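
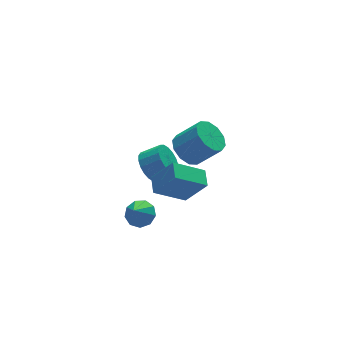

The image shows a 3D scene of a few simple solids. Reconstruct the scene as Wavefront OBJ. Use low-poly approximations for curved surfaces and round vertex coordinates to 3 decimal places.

v 0.442 4.239 -2.722
v 1.074 4.921 -3.06
v 2.01 4.404 -2.357
v 1.378 3.721 -2.018
v 0.908 5.112 -2.699
v 1.844 4.595 -1.996
v 0.65 5.129 -2.343
v 1.585 4.612 -1.639
v 0.35 4.971 -2.061
v 1.286 4.453 -1.358
v 0.069 4.667 -1.911
v 1.005 4.149 -1.207
v -0.138 4.278 -1.921
v 0.797 3.761 -1.217
v -0.231 3.882 -2.089
v 0.705 3.364 -1.386
v -0.19 3.556 -2.383
v 0.746 3.039 -1.68
v -0.024 3.365 -2.744
v 0.912 2.848 -2.041
v 0.235 3.348 -3.101
v 1.17 2.831 -2.397
v 0.534 3.507 -3.382
v 1.47 2.989 -2.679
v 0.815 3.811 -3.533
v 1.751 3.293 -2.829
v 1.023 4.199 -3.523
v 1.958 3.682 -2.819
v 1.115 4.596 -3.354
v 2.051 4.078 -2.651
v -2.883 -1.098 -0.18
v -2.305 -1.674 -0.098
v -3.497 -1.562 0.88
v -2.159 -1.215 0.189
v -2.352 -0.7 0.303
v -2.793 -0.372 0.191
v -3.275 -0.383 -0.094
v -3.575 -0.728 -0.419
v -3.55 -1.247 -0.632
v -3.213 -1.695 -0.634
v -2.722 -1.864 -0.423
v 2.11 3.024 -0.939
v 2.981 3.154 -1.548
v 4.04 2.427 -0.189
v 3.17 2.296 0.419
v 2.898 3.704 -1.189
v 3.957 2.976 0.169
v 2.514 3.993 -0.735
v 3.573 3.266 0.624
v 1.976 3.913 -0.359
v 3.036 3.185 1
v 1.49 3.492 -0.204
v 2.549 2.765 1.154
v 1.24 2.893 -0.331
v 2.299 2.166 1.028
v 1.323 2.344 -0.689
v 2.382 1.616 0.669
v 1.707 2.054 -1.144
v 2.766 1.327 0.215
v 2.244 2.135 -1.52
v 3.304 1.407 -0.161
v 2.731 2.555 -1.674
v 3.79 1.828 -0.316
v -1.237 -2.812 1.738
v -2.823 -2.404 2.832
v -0.85 -1.894 1.957
v -2.437 -1.486 3.051
v -0.403 -3.514 3.209
v -1.99 -3.106 4.303
v -0.017 -2.596 3.428
v -1.603 -2.188 4.522
f 2 1 5
f 2 5 3
f 3 5 6
f 3 6 4
f 5 1 7
f 5 7 6
f 6 7 8
f 6 8 4
f 7 1 9
f 7 9 8
f 8 9 10
f 8 10 4
f 9 1 11
f 9 11 10
f 10 11 12
f 10 12 4
f 11 1 13
f 11 13 12
f 12 13 14
f 12 14 4
f 13 1 15
f 13 15 14
f 14 15 16
f 14 16 4
f 15 1 17
f 15 17 16
f 16 17 18
f 16 18 4
f 17 1 19
f 17 19 18
f 18 19 20
f 18 20 4
f 19 1 21
f 19 21 20
f 20 21 22
f 20 22 4
f 21 1 23
f 21 23 22
f 22 23 24
f 22 24 4
f 23 1 25
f 23 25 24
f 24 25 26
f 24 26 4
f 25 1 27
f 25 27 26
f 26 27 28
f 26 28 4
f 27 1 29
f 27 29 28
f 28 29 30
f 28 30 4
f 29 1 2
f 29 2 30
f 30 2 3
f 30 3 4
f 32 31 34
f 32 34 33
f 34 31 35
f 34 35 33
f 35 31 36
f 35 36 33
f 36 31 37
f 36 37 33
f 37 31 38
f 37 38 33
f 38 31 39
f 38 39 33
f 39 31 40
f 39 40 33
f 40 31 41
f 40 41 33
f 41 31 32
f 41 32 33
f 43 42 46
f 43 46 44
f 44 46 47
f 44 47 45
f 46 42 48
f 46 48 47
f 47 48 49
f 47 49 45
f 48 42 50
f 48 50 49
f 49 50 51
f 49 51 45
f 50 42 52
f 50 52 51
f 51 52 53
f 51 53 45
f 52 42 54
f 52 54 53
f 53 54 55
f 53 55 45
f 54 42 56
f 54 56 55
f 55 56 57
f 55 57 45
f 56 42 58
f 56 58 57
f 57 58 59
f 57 59 45
f 58 42 60
f 58 60 59
f 59 60 61
f 59 61 45
f 60 42 62
f 60 62 61
f 61 62 63
f 61 63 45
f 62 42 43
f 62 43 63
f 63 43 44
f 63 44 45
f 65 67 64
f 68 65 64
f 64 67 66
f 66 68 64
f 65 71 67
f 69 65 68
f 69 71 65
f 67 71 66
f 70 68 66
f 66 71 70
f 70 69 68
f 71 69 70



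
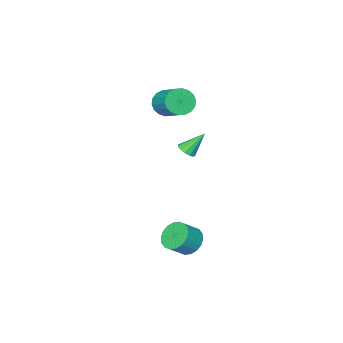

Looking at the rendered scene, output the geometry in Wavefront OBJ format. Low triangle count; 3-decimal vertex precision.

v 0.338 1.876 -3.809
v 0.962 1.779 -4.558
v 1.947 1.647 -3.72
v 1.322 1.744 -2.971
v 0.96 2.21 -4.488
v 1.945 2.078 -3.65
v 0.835 2.574 -4.284
v 1.82 2.442 -3.446
v 0.611 2.8 -3.986
v 1.596 2.668 -3.147
v 0.334 2.843 -3.652
v 1.319 2.711 -2.814
v 0.056 2.695 -3.35
v 1.041 2.563 -2.512
v -0.165 2.384 -3.139
v 0.82 2.252 -2.3
v -0.287 1.973 -3.06
v 0.698 1.841 -2.222
v -0.285 1.542 -3.13
v 0.7 1.41 -2.292
v -0.16 1.178 -3.334
v 0.825 1.046 -2.496
v 0.064 0.952 -3.633
v 1.049 0.82 -2.794
v 0.341 0.909 -3.966
v 1.326 0.777 -3.128
v 0.619 1.057 -4.268
v 1.604 0.925 -3.43
v 0.84 1.368 -4.48
v 1.825 1.236 -3.641
v -3.566 -4.537 3.087
v -3.125 -4.185 2.298
v -2.692 -2.512 3.284
v -3.134 -2.863 4.073
v -3.532 -4.051 2.248
v -3.099 -2.378 3.235
v -3.946 -4.012 2.364
v -3.513 -2.339 3.351
v -4.285 -4.078 2.623
v -3.852 -2.405 3.61
v -4.481 -4.234 2.975
v -4.049 -2.561 3.961
v -4.496 -4.45 3.348
v -4.064 -2.777 4.335
v -4.327 -4.684 3.669
v -3.895 -3.011 4.656
v -4.008 -4.888 3.876
v -3.575 -3.215 4.862
v -3.601 -5.022 3.925
v -3.168 -3.349 4.912
v -3.187 -5.061 3.809
v -2.754 -3.388 4.796
v -2.848 -4.995 3.55
v -2.415 -3.322 4.537
v -2.651 -4.839 3.199
v -2.219 -3.166 4.185
v -2.636 -4.623 2.825
v -2.204 -2.95 3.812
v -2.805 -4.389 2.504
v -2.373 -2.716 3.491
v -0.49 0.66 2.658
v 0.018 0.734 2.986
v -1.37 1.18 3.902
v -0.036 1.032 2.824
v -0.234 1.212 2.608
v -0.514 1.217 2.409
v -0.786 1.045 2.288
v -0.964 0.751 2.285
v -0.992 0.428 2.4
v -0.86 0.179 2.597
v -0.611 0.083 2.813
v -0.324 0.17 2.98
v -0.089 0.413 3.045
f 2 1 5
f 2 5 3
f 3 5 6
f 3 6 4
f 5 1 7
f 5 7 6
f 6 7 8
f 6 8 4
f 7 1 9
f 7 9 8
f 8 9 10
f 8 10 4
f 9 1 11
f 9 11 10
f 10 11 12
f 10 12 4
f 11 1 13
f 11 13 12
f 12 13 14
f 12 14 4
f 13 1 15
f 13 15 14
f 14 15 16
f 14 16 4
f 15 1 17
f 15 17 16
f 16 17 18
f 16 18 4
f 17 1 19
f 17 19 18
f 18 19 20
f 18 20 4
f 19 1 21
f 19 21 20
f 20 21 22
f 20 22 4
f 21 1 23
f 21 23 22
f 22 23 24
f 22 24 4
f 23 1 25
f 23 25 24
f 24 25 26
f 24 26 4
f 25 1 27
f 25 27 26
f 26 27 28
f 26 28 4
f 27 1 29
f 27 29 28
f 28 29 30
f 28 30 4
f 29 1 2
f 29 2 30
f 30 2 3
f 30 3 4
f 32 31 35
f 32 35 33
f 33 35 36
f 33 36 34
f 35 31 37
f 35 37 36
f 36 37 38
f 36 38 34
f 37 31 39
f 37 39 38
f 38 39 40
f 38 40 34
f 39 31 41
f 39 41 40
f 40 41 42
f 40 42 34
f 41 31 43
f 41 43 42
f 42 43 44
f 42 44 34
f 43 31 45
f 43 45 44
f 44 45 46
f 44 46 34
f 45 31 47
f 45 47 46
f 46 47 48
f 46 48 34
f 47 31 49
f 47 49 48
f 48 49 50
f 48 50 34
f 49 31 51
f 49 51 50
f 50 51 52
f 50 52 34
f 51 31 53
f 51 53 52
f 52 53 54
f 52 54 34
f 53 31 55
f 53 55 54
f 54 55 56
f 54 56 34
f 55 31 57
f 55 57 56
f 56 57 58
f 56 58 34
f 57 31 59
f 57 59 58
f 58 59 60
f 58 60 34
f 59 31 32
f 59 32 60
f 60 32 33
f 60 33 34
f 62 61 64
f 62 64 63
f 64 61 65
f 64 65 63
f 65 61 66
f 65 66 63
f 66 61 67
f 66 67 63
f 67 61 68
f 67 68 63
f 68 61 69
f 68 69 63
f 69 61 70
f 69 70 63
f 70 61 71
f 70 71 63
f 71 61 72
f 71 72 63
f 72 61 73
f 72 73 63
f 73 61 62
f 73 62 63



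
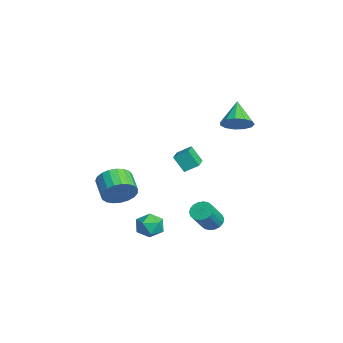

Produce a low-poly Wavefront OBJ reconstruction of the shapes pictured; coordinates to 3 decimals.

v -0.013 -3.034 -2.867
v 0.356 -2.549 -2.024
v -0.898 -2.66 -1.411
v -1.267 -3.146 -2.253
v 0.21 -2.218 -2.262
v -1.043 -2.33 -1.649
v 0.026 -2.029 -2.604
v -1.228 -2.14 -1.991
v -0.166 -2.013 -2.992
v -1.419 -2.125 -2.379
v -0.33 -2.174 -3.358
v -1.584 -2.286 -2.744
v -0.44 -2.484 -3.639
v -1.694 -2.595 -3.025
v -0.476 -2.889 -3.787
v -1.73 -3 -3.173
v -0.433 -3.319 -3.775
v -1.686 -3.43 -3.161
v -0.316 -3.7 -3.606
v -1.57 -3.811 -2.993
v -0.147 -3.965 -3.31
v -1.401 -4.077 -2.696
v 0.045 -4.07 -2.937
v -1.209 -4.182 -2.323
v 0.227 -3.996 -2.552
v -1.027 -4.107 -1.938
v 0.367 -3.755 -2.221
v -0.886 -3.867 -1.607
v 0.442 -3.39 -2.002
v -0.812 -3.501 -1.388
v 0.438 -2.963 -1.932
v -0.816 -3.075 -1.319
v 1.731 1.74 -4.566
v 2.2 2.247 -4.57
v 3.057 1.467 -3.299
v 2.589 0.96 -3.294
v 1.992 2.348 -4.368
v 2.849 1.568 -3.097
v 1.732 2.328 -4.205
v 2.589 1.549 -2.934
v 1.473 2.192 -4.114
v 2.33 1.413 -2.842
v 1.264 1.967 -4.111
v 2.121 1.187 -2.84
v 1.148 1.696 -4.199
v 2.005 0.917 -2.928
v 1.148 1.434 -4.36
v 2.005 0.655 -3.088
v 1.263 1.233 -4.561
v 2.12 0.453 -3.29
v 1.471 1.132 -4.763
v 2.328 0.352 -3.492
v 1.731 1.151 -4.926
v 2.588 0.372 -3.655
v 1.99 1.287 -5.018
v 2.847 0.508 -3.746
v 2.199 1.513 -5.02
v 3.056 0.733 -3.749
v 2.315 1.783 -4.932
v 3.172 1.004 -3.661
v 2.315 2.045 -4.772
v 3.172 1.266 -3.5
v 3.158 -1.241 -3.428
v 3.72 -1.314 -4.092
v 3.02 -2.646 -3.388
v 3.582 -2.719 -4.052
v 3.863 -2.454 -3.27
v 3.948 -1.585 -3.294
v 2.792 -2.375 -4.186
v 2.877 -1.506 -4.21
v 3.493 -2.015 -4.56
v 4.156 -2.064 -3.994
v 2.584 -1.896 -3.486
v 3.247 -1.945 -2.92
v 2.09 2.981 2.814
v 2.684 2.725 3.482
v 0.89 3.259 3.986
v 2.744 3.242 3.422
v 2.596 3.677 3.168
v 2.288 3.89 2.802
v 1.917 3.815 2.44
v 1.601 3.475 2.196
v 1.44 2.979 2.149
v 1.485 2.483 2.313
v 1.723 2.146 2.636
v 2.077 2.074 3.015
v 2.435 2.29 3.331
v 3.301 -0.705 1.176
v 3.46 0.054 1.652
v 1.965 -0.249 0.894
v 2.124 0.51 1.37
v 3.676 -0.19 0.23
v 3.835 0.569 0.706
v 2.34 0.266 -0.052
v 2.499 1.025 0.424
f 2 1 5
f 2 5 3
f 3 5 6
f 3 6 4
f 5 1 7
f 5 7 6
f 6 7 8
f 6 8 4
f 7 1 9
f 7 9 8
f 8 9 10
f 8 10 4
f 9 1 11
f 9 11 10
f 10 11 12
f 10 12 4
f 11 1 13
f 11 13 12
f 12 13 14
f 12 14 4
f 13 1 15
f 13 15 14
f 14 15 16
f 14 16 4
f 15 1 17
f 15 17 16
f 16 17 18
f 16 18 4
f 17 1 19
f 17 19 18
f 18 19 20
f 18 20 4
f 19 1 21
f 19 21 20
f 20 21 22
f 20 22 4
f 21 1 23
f 21 23 22
f 22 23 24
f 22 24 4
f 23 1 25
f 23 25 24
f 24 25 26
f 24 26 4
f 25 1 27
f 25 27 26
f 26 27 28
f 26 28 4
f 27 1 29
f 27 29 28
f 28 29 30
f 28 30 4
f 29 1 31
f 29 31 30
f 30 31 32
f 30 32 4
f 31 1 2
f 31 2 32
f 32 2 3
f 32 3 4
f 34 33 37
f 34 37 35
f 35 37 38
f 35 38 36
f 37 33 39
f 37 39 38
f 38 39 40
f 38 40 36
f 39 33 41
f 39 41 40
f 40 41 42
f 40 42 36
f 41 33 43
f 41 43 42
f 42 43 44
f 42 44 36
f 43 33 45
f 43 45 44
f 44 45 46
f 44 46 36
f 45 33 47
f 45 47 46
f 46 47 48
f 46 48 36
f 47 33 49
f 47 49 48
f 48 49 50
f 48 50 36
f 49 33 51
f 49 51 50
f 50 51 52
f 50 52 36
f 51 33 53
f 51 53 52
f 52 53 54
f 52 54 36
f 53 33 55
f 53 55 54
f 54 55 56
f 54 56 36
f 55 33 57
f 55 57 56
f 56 57 58
f 56 58 36
f 57 33 59
f 57 59 58
f 58 59 60
f 58 60 36
f 59 33 61
f 59 61 60
f 60 61 62
f 60 62 36
f 61 33 34
f 61 34 62
f 62 34 35
f 62 35 36
f 63 74 68
f 63 68 64
f 63 64 70
f 63 70 73
f 63 73 74
f 64 68 72
f 68 74 67
f 74 73 65
f 73 70 69
f 70 64 71
f 66 72 67
f 66 67 65
f 66 65 69
f 66 69 71
f 66 71 72
f 67 72 68
f 65 67 74
f 69 65 73
f 71 69 70
f 72 71 64
f 76 75 78
f 76 78 77
f 78 75 79
f 78 79 77
f 79 75 80
f 79 80 77
f 80 75 81
f 80 81 77
f 81 75 82
f 81 82 77
f 82 75 83
f 82 83 77
f 83 75 84
f 83 84 77
f 84 75 85
f 84 85 77
f 85 75 86
f 85 86 77
f 86 75 87
f 86 87 77
f 87 75 76
f 87 76 77
f 89 91 88
f 92 89 88
f 88 91 90
f 90 92 88
f 89 95 91
f 93 89 92
f 93 95 89
f 91 95 90
f 94 92 90
f 90 95 94
f 94 93 92
f 95 93 94



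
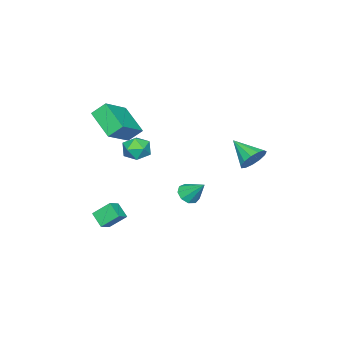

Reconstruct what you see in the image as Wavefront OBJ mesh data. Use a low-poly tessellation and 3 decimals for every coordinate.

v -2.339 2.841 1.419
v -1.527 2.801 1.629
v -2.621 1.439 2.241
v -1.742 3.046 1.973
v -2.146 3.226 2.14
v -2.612 3.283 2.079
v -2.991 3.2 1.808
v -3.163 3.004 1.413
v -3.074 2.755 1.021
v -2.751 2.534 0.754
v -2.298 2.411 0.699
v -1.857 2.424 0.872
v -1.57 2.569 1.219
v -0.711 -2.389 1.869
v 0.104 -2.172 1.754
v -0.524 -3.508 1.086
v 0.291 -3.291 0.971
v 0.023 -3.548 1.737
v -0.093 -2.857 2.221
v -0.327 -2.823 0.619
v -0.443 -2.132 1.103
v 0.342 -2.44 0.982
v 0.558 -2.888 1.673
v -0.978 -2.792 1.167
v -0.762 -3.24 1.858
v -0.321 -4.48 3.156
v -0.732 -3.865 3.858
v 0.309 -2.981 2.212
v -0.103 -2.366 2.914
v 1.323 -4.534 4.166
v 0.911 -3.919 4.868
v 1.952 -3.035 3.222
v 1.541 -2.42 3.924
v 1.975 -3.568 -2.586
v 1.515 -2.784 -1.788
v 2.269 -2.815 -3.157
v 1.809 -2.031 -2.359
v 2.711 -3.549 -2.181
v 2.251 -2.765 -1.383
v 3.005 -2.796 -2.752
v 2.545 -2.012 -1.954
v -3.372 -1.748 -3.118
v -2.811 -2.075 -2.831
v -3.308 -0.712 -2.062
v -2.663 -1.749 -3.159
v -2.847 -1.423 -3.468
v -3.277 -1.249 -3.613
v -3.751 -1.308 -3.526
v -4.048 -1.573 -3.248
v -4.029 -1.92 -2.909
v -3.702 -2.186 -2.667
v -3.221 -2.248 -2.636
f 2 1 4
f 2 4 3
f 4 1 5
f 4 5 3
f 5 1 6
f 5 6 3
f 6 1 7
f 6 7 3
f 7 1 8
f 7 8 3
f 8 1 9
f 8 9 3
f 9 1 10
f 9 10 3
f 10 1 11
f 10 11 3
f 11 1 12
f 11 12 3
f 12 1 13
f 12 13 3
f 13 1 2
f 13 2 3
f 14 25 19
f 14 19 15
f 14 15 21
f 14 21 24
f 14 24 25
f 15 19 23
f 19 25 18
f 25 24 16
f 24 21 20
f 21 15 22
f 17 23 18
f 17 18 16
f 17 16 20
f 17 20 22
f 17 22 23
f 18 23 19
f 16 18 25
f 20 16 24
f 22 20 21
f 23 22 15
f 27 29 26
f 30 27 26
f 26 29 28
f 28 30 26
f 27 33 29
f 31 27 30
f 31 33 27
f 29 33 28
f 32 30 28
f 28 33 32
f 32 31 30
f 33 31 32
f 35 37 34
f 38 35 34
f 34 37 36
f 36 38 34
f 35 41 37
f 39 35 38
f 39 41 35
f 37 41 36
f 40 38 36
f 36 41 40
f 40 39 38
f 41 39 40
f 43 42 45
f 43 45 44
f 45 42 46
f 45 46 44
f 46 42 47
f 46 47 44
f 47 42 48
f 47 48 44
f 48 42 49
f 48 49 44
f 49 42 50
f 49 50 44
f 50 42 51
f 50 51 44
f 51 42 52
f 51 52 44
f 52 42 43
f 52 43 44



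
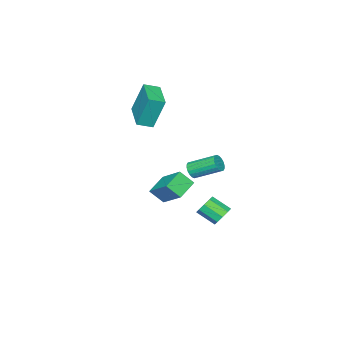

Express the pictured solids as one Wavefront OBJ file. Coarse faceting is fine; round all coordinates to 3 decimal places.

v 2.125 3.052 1.921
v 2.542 3.015 2.292
v 1.973 4.39 3.071
v 1.555 4.428 2.699
v 2.641 3.157 2.112
v 2.071 4.533 2.891
v 2.636 3.279 1.895
v 2.067 4.654 2.674
v 2.531 3.356 1.682
v 1.961 4.731 2.461
v 2.345 3.372 1.517
v 1.775 4.747 2.296
v 2.116 3.325 1.432
v 1.546 4.701 2.21
v 1.888 3.225 1.443
v 1.318 4.6 2.222
v 1.707 3.09 1.549
v 1.138 4.465 2.328
v 1.609 2.947 1.729
v 1.039 4.323 2.508
v 1.613 2.826 1.946
v 1.044 4.201 2.725
v 1.719 2.749 2.159
v 1.149 4.124 2.938
v 1.905 2.733 2.324
v 1.335 4.108 3.103
v 2.134 2.779 2.41
v 1.564 4.155 3.188
v 2.362 2.88 2.398
v 1.792 4.255 3.177
v -0.605 -0.099 -1.837
v -0.228 -0.807 -1.041
v -0.166 1.45 -0.666
v 0.211 0.741 0.13
v 0.669 -0.041 -2.39
v 1.046 -0.75 -1.594
v 1.108 1.507 -1.219
v 1.485 0.799 -0.423
v -1.509 2.451 -3.661
v -0.993 2.815 -3.314
v -0.716 1.733 -2.592
v -1.231 1.369 -2.939
v -1.423 2.863 -3.077
v -1.145 1.781 -2.355
v -1.892 2.718 -3.114
v -1.615 1.637 -2.391
v -2.182 2.449 -3.406
v -1.905 1.367 -2.684
v -2.157 2.18 -3.818
v -1.88 1.098 -3.096
v -1.829 2.038 -4.157
v -1.551 0.956 -3.434
v -1.351 2.089 -4.263
v -1.073 1.007 -3.541
v -0.947 2.31 -4.088
v -0.669 1.228 -3.366
v -0.805 2.596 -3.714
v -0.528 1.515 -2.991
v -1.323 -3.921 2.968
v -1.682 -3.324 4.981
v -2.037 -3.295 2.655
v -2.396 -2.698 4.668
v 0.076 -2.422 2.772
v -0.283 -1.825 4.785
v -0.638 -1.796 2.459
v -0.997 -1.199 4.472
f 2 1 5
f 2 5 3
f 3 5 6
f 3 6 4
f 5 1 7
f 5 7 6
f 6 7 8
f 6 8 4
f 7 1 9
f 7 9 8
f 8 9 10
f 8 10 4
f 9 1 11
f 9 11 10
f 10 11 12
f 10 12 4
f 11 1 13
f 11 13 12
f 12 13 14
f 12 14 4
f 13 1 15
f 13 15 14
f 14 15 16
f 14 16 4
f 15 1 17
f 15 17 16
f 16 17 18
f 16 18 4
f 17 1 19
f 17 19 18
f 18 19 20
f 18 20 4
f 19 1 21
f 19 21 20
f 20 21 22
f 20 22 4
f 21 1 23
f 21 23 22
f 22 23 24
f 22 24 4
f 23 1 25
f 23 25 24
f 24 25 26
f 24 26 4
f 25 1 27
f 25 27 26
f 26 27 28
f 26 28 4
f 27 1 29
f 27 29 28
f 28 29 30
f 28 30 4
f 29 1 2
f 29 2 30
f 30 2 3
f 30 3 4
f 32 34 31
f 35 32 31
f 31 34 33
f 33 35 31
f 32 38 34
f 36 32 35
f 36 38 32
f 34 38 33
f 37 35 33
f 33 38 37
f 37 36 35
f 38 36 37
f 40 39 43
f 40 43 41
f 41 43 44
f 41 44 42
f 43 39 45
f 43 45 44
f 44 45 46
f 44 46 42
f 45 39 47
f 45 47 46
f 46 47 48
f 46 48 42
f 47 39 49
f 47 49 48
f 48 49 50
f 48 50 42
f 49 39 51
f 49 51 50
f 50 51 52
f 50 52 42
f 51 39 53
f 51 53 52
f 52 53 54
f 52 54 42
f 53 39 55
f 53 55 54
f 54 55 56
f 54 56 42
f 55 39 57
f 55 57 56
f 56 57 58
f 56 58 42
f 57 39 40
f 57 40 58
f 58 40 41
f 58 41 42
f 60 62 59
f 63 60 59
f 59 62 61
f 61 63 59
f 60 66 62
f 64 60 63
f 64 66 60
f 62 66 61
f 65 63 61
f 61 66 65
f 65 64 63
f 66 64 65



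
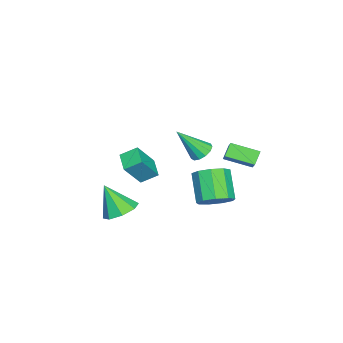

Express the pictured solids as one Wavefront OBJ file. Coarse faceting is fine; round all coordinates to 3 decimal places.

v -2.747 -2.274 -3.543
v -3.057 -1.373 -2.973
v -1.712 -1.672 -3.932
v -2.021 -0.771 -3.362
v -1.839 -2.889 -2.078
v -2.148 -1.988 -1.508
v -0.803 -2.287 -2.467
v -1.113 -1.386 -1.897
v -1.131 1.889 -0.463
v -0.444 1.997 -0.605
v -0.609 0.691 1.143
v -0.554 2.288 -0.353
v -0.848 2.451 -0.136
v -1.231 2.436 -0.022
v -1.583 2.247 -0.049
v -1.791 1.945 -0.207
v -1.79 1.624 -0.446
v -1.58 1.387 -0.691
v -1.227 1.31 -0.863
v -0.844 1.416 -0.908
v -0.552 1.673 -0.812
v 2.986 -1.108 -2.985
v 3.486 -1.897 -3.395
v 2.834 -2.052 -1.355
v 3.965 -1.384 -3.054
v 3.871 -0.71 -2.672
v 3.259 -0.269 -2.473
v 2.486 -0.319 -2.575
v 2.007 -0.832 -2.916
v 2.101 -1.506 -3.298
v 2.713 -1.947 -3.497
v -4.521 2.358 -1.958
v -3.476 2.769 -1.025
v -4.724 3.947 -2.43
v -3.678 4.358 -1.497
v -3.882 2.242 -2.623
v -2.836 2.653 -1.69
v -4.084 3.831 -3.095
v -3.039 4.242 -2.162
v 1.351 3.421 -2.374
v 2.132 2.979 -1.911
v 0.97 2.357 -0.543
v 0.189 2.799 -1.006
v 2.057 3.626 -1.682
v 0.895 3.004 -0.313
v 1.651 4.177 -1.776
v 0.489 3.556 -0.407
v 1.105 4.374 -2.15
v -0.057 3.753 -0.782
v 0.674 4.125 -2.629
v -0.488 3.504 -1.261
v 0.56 3.547 -2.989
v -0.602 2.926 -1.621
v 0.816 2.909 -3.061
v -0.347 2.288 -1.693
v 1.322 2.511 -2.812
v 0.16 1.89 -1.443
v 1.842 2.538 -2.358
v 0.68 1.917 -0.989
f 2 4 1
f 5 2 1
f 1 4 3
f 3 5 1
f 2 8 4
f 6 2 5
f 6 8 2
f 4 8 3
f 7 5 3
f 3 8 7
f 7 6 5
f 8 6 7
f 10 9 12
f 10 12 11
f 12 9 13
f 12 13 11
f 13 9 14
f 13 14 11
f 14 9 15
f 14 15 11
f 15 9 16
f 15 16 11
f 16 9 17
f 16 17 11
f 17 9 18
f 17 18 11
f 18 9 19
f 18 19 11
f 19 9 20
f 19 20 11
f 20 9 21
f 20 21 11
f 21 9 10
f 21 10 11
f 23 22 25
f 23 25 24
f 25 22 26
f 25 26 24
f 26 22 27
f 26 27 24
f 27 22 28
f 27 28 24
f 28 22 29
f 28 29 24
f 29 22 30
f 29 30 24
f 30 22 31
f 30 31 24
f 31 22 23
f 31 23 24
f 33 35 32
f 36 33 32
f 32 35 34
f 34 36 32
f 33 39 35
f 37 33 36
f 37 39 33
f 35 39 34
f 38 36 34
f 34 39 38
f 38 37 36
f 39 37 38
f 41 40 44
f 41 44 42
f 42 44 45
f 42 45 43
f 44 40 46
f 44 46 45
f 45 46 47
f 45 47 43
f 46 40 48
f 46 48 47
f 47 48 49
f 47 49 43
f 48 40 50
f 48 50 49
f 49 50 51
f 49 51 43
f 50 40 52
f 50 52 51
f 51 52 53
f 51 53 43
f 52 40 54
f 52 54 53
f 53 54 55
f 53 55 43
f 54 40 56
f 54 56 55
f 55 56 57
f 55 57 43
f 56 40 58
f 56 58 57
f 57 58 59
f 57 59 43
f 58 40 41
f 58 41 59
f 59 41 42
f 59 42 43



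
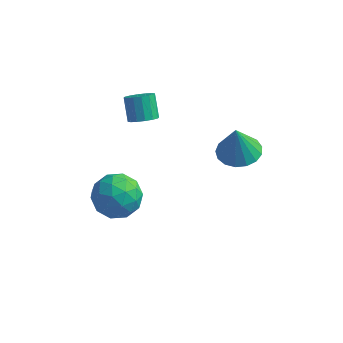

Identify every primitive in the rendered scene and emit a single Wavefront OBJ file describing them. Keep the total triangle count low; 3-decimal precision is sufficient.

v -4.209 0.505 -3.687
v -3.509 0.577 -4.523
v -3.271 -0.837 -3.017
v -2.571 -0.765 -3.853
v -2.609 0.028 -3.102
v -3.189 0.858 -3.516
v -3.591 -1.118 -4.024
v -4.171 -0.288 -4.438
v -3.127 -0.426 -4.732
v -2.52 0.283 -4.162
v -4.26 -0.543 -3.378
v -3.653 0.166 -2.808
v -3.941 0.659 -4.164
v -2.839 -0.919 -3.376
v -2.861 -0.453 -2.935
v -2.449 -0.41 -3.426
v -3.753 0.824 -3.572
v -3.341 0.867 -4.063
v -2.812 0.544 -3.228
v -3.439 -1.127 -3.477
v -3.027 -1.084 -3.968
v -4.331 0.15 -4.114
v -3.919 0.193 -4.605
v -3.968 -0.804 -4.312
v -3.305 0.112 -4.778
v -2.754 -0.677 -4.384
v -3.354 -0.885 -4.485
v -3.695 -0.397 -4.728
v -2.948 0.529 -4.443
v -2.397 -0.261 -4.049
v -2.419 0.206 -3.608
v -2.76 0.694 -3.851
v -2.724 -0.061 -4.566
v -4.383 0.001 -3.491
v -3.832 -0.789 -3.097
v -4.02 -0.954 -3.689
v -4.361 -0.466 -3.932
v -4.026 0.417 -3.156
v -3.475 -0.372 -2.762
v -3.085 0.137 -2.812
v -3.426 0.625 -3.055
v -4.056 -0.199 -2.974
v -2.71 1.084 0.382
v -2.385 1.566 0.196
v -2.785 2.158 1.033
v -3.11 1.676 1.218
v -2.662 1.591 0.046
v -3.061 2.183 0.883
v -2.951 1.481 -0.014
v -3.351 2.073 0.823
v -3.176 1.264 0.032
v -3.576 1.856 0.869
v -3.277 0.999 0.171
v -3.676 1.591 1.008
v -3.225 0.757 0.367
v -3.624 1.349 1.204
v -3.035 0.602 0.567
v -3.435 1.194 1.404
v -2.759 0.577 0.717
v -3.158 1.169 1.554
v -2.469 0.687 0.777
v -2.869 1.279 1.614
v -2.244 0.904 0.731
v -2.644 1.496 1.568
v -2.144 1.169 0.592
v -2.543 1.761 1.429
v -2.196 1.411 0.396
v -2.595 2.003 1.233
v 1.181 1.119 -0.204
v 2.003 0.753 -0.186
v 1.079 0.961 1.264
v 2.077 1.174 -0.135
v 1.945 1.583 -0.101
v 1.639 1.885 -0.09
v 1.227 2.012 -0.105
v 0.805 1.934 -0.142
v 0.47 1.67 -0.194
v 0.297 1.279 -0.249
v 0.326 0.852 -0.292
v 0.552 0.485 -0.316
v 0.922 0.264 -0.314
v 1.351 0.239 -0.287
v 1.741 0.415 -0.241
f 1 38 17
f 38 12 41
f 17 41 6
f 38 41 17
f 1 17 13
f 17 6 18
f 13 18 2
f 17 18 13
f 1 13 22
f 13 2 23
f 22 23 8
f 13 23 22
f 1 22 34
f 22 8 37
f 34 37 11
f 22 37 34
f 1 34 38
f 34 11 42
f 38 42 12
f 34 42 38
f 2 18 29
f 18 6 32
f 29 32 10
f 18 32 29
f 6 41 19
f 41 12 40
f 19 40 5
f 41 40 19
f 12 42 39
f 42 11 35
f 39 35 3
f 42 35 39
f 11 37 36
f 37 8 24
f 36 24 7
f 37 24 36
f 8 23 28
f 23 2 25
f 28 25 9
f 23 25 28
f 4 30 16
f 30 10 31
f 16 31 5
f 30 31 16
f 4 16 14
f 16 5 15
f 14 15 3
f 16 15 14
f 4 14 21
f 14 3 20
f 21 20 7
f 14 20 21
f 4 21 26
f 21 7 27
f 26 27 9
f 21 27 26
f 4 26 30
f 26 9 33
f 30 33 10
f 26 33 30
f 5 31 19
f 31 10 32
f 19 32 6
f 31 32 19
f 3 15 39
f 15 5 40
f 39 40 12
f 15 40 39
f 7 20 36
f 20 3 35
f 36 35 11
f 20 35 36
f 9 27 28
f 27 7 24
f 28 24 8
f 27 24 28
f 10 33 29
f 33 9 25
f 29 25 2
f 33 25 29
f 44 43 47
f 44 47 45
f 45 47 48
f 45 48 46
f 47 43 49
f 47 49 48
f 48 49 50
f 48 50 46
f 49 43 51
f 49 51 50
f 50 51 52
f 50 52 46
f 51 43 53
f 51 53 52
f 52 53 54
f 52 54 46
f 53 43 55
f 53 55 54
f 54 55 56
f 54 56 46
f 55 43 57
f 55 57 56
f 56 57 58
f 56 58 46
f 57 43 59
f 57 59 58
f 58 59 60
f 58 60 46
f 59 43 61
f 59 61 60
f 60 61 62
f 60 62 46
f 61 43 63
f 61 63 62
f 62 63 64
f 62 64 46
f 63 43 65
f 63 65 64
f 64 65 66
f 64 66 46
f 65 43 67
f 65 67 66
f 66 67 68
f 66 68 46
f 67 43 44
f 67 44 68
f 68 44 45
f 68 45 46
f 70 69 72
f 70 72 71
f 72 69 73
f 72 73 71
f 73 69 74
f 73 74 71
f 74 69 75
f 74 75 71
f 75 69 76
f 75 76 71
f 76 69 77
f 76 77 71
f 77 69 78
f 77 78 71
f 78 69 79
f 78 79 71
f 79 69 80
f 79 80 71
f 80 69 81
f 80 81 71
f 81 69 82
f 81 82 71
f 82 69 83
f 82 83 71
f 83 69 70
f 83 70 71



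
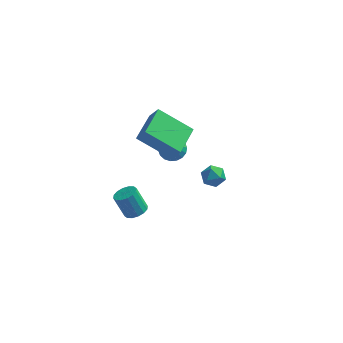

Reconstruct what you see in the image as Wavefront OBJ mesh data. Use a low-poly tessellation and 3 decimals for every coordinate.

v -1.746 2.951 -2.629
v -1.409 3.482 -2.258
v -1.834 2.309 -1.631
v -1.722 3.564 -2.233
v -2.04 3.524 -2.286
v -2.3 3.372 -2.407
v -2.45 3.136 -2.572
v -2.461 2.863 -2.748
v -2.33 2.608 -2.901
v -2.084 2.421 -3
v -1.771 2.339 -3.025
v -1.453 2.378 -2.972
v -1.193 2.531 -2.851
v -1.042 2.767 -2.686
v -1.032 3.039 -2.51
v -1.162 3.294 -2.357
v -2.487 -3.891 -0.669
v -1.953 -3.938 -0.399
v -2.499 -3.735 0.718
v -3.033 -3.689 0.449
v -1.982 -3.637 -0.468
v -2.528 -3.434 0.649
v -2.147 -3.403 -0.591
v -2.693 -3.201 0.526
v -2.402 -3.301 -0.734
v -2.948 -3.098 0.383
v -2.681 -3.357 -0.86
v -3.227 -3.154 0.257
v -2.907 -3.556 -0.935
v -3.453 -3.353 0.182
v -3.021 -3.845 -0.938
v -3.567 -3.642 0.179
v -2.992 -4.146 -0.869
v -3.538 -3.943 0.248
v -2.827 -4.379 -0.746
v -3.373 -4.177 0.371
v -2.572 -4.482 -0.603
v -3.118 -4.279 0.514
v -2.293 -4.426 -0.477
v -2.839 -4.223 0.64
v -2.067 -4.227 -0.402
v -2.613 -4.024 0.715
v -1.343 -0.212 -0.154
v -3.096 0.06 0.952
v -0.949 1.469 0.059
v -2.702 1.741 1.164
v -0.878 -0.421 0.636
v -2.631 -0.149 1.741
v -0.484 1.26 0.848
v -2.237 1.532 1.954
v 1.025 -0.481 -0.599
v 1.383 -1.039 -0.592
v 0.177 -1.021 -0.228
v 0.535 -1.579 -0.221
v 0.671 -1.093 0.207
v 1.195 -0.759 -0.022
v 0.365 -1.301 -0.798
v 0.889 -0.967 -1.027
v 0.975 -1.545 -0.715
v 1.164 -1.416 -0.094
v 0.396 -0.644 -0.726
v 0.585 -0.515 -0.105
f 2 1 4
f 2 4 3
f 4 1 5
f 4 5 3
f 5 1 6
f 5 6 3
f 6 1 7
f 6 7 3
f 7 1 8
f 7 8 3
f 8 1 9
f 8 9 3
f 9 1 10
f 9 10 3
f 10 1 11
f 10 11 3
f 11 1 12
f 11 12 3
f 12 1 13
f 12 13 3
f 13 1 14
f 13 14 3
f 14 1 15
f 14 15 3
f 15 1 16
f 15 16 3
f 16 1 2
f 16 2 3
f 18 17 21
f 18 21 19
f 19 21 22
f 19 22 20
f 21 17 23
f 21 23 22
f 22 23 24
f 22 24 20
f 23 17 25
f 23 25 24
f 24 25 26
f 24 26 20
f 25 17 27
f 25 27 26
f 26 27 28
f 26 28 20
f 27 17 29
f 27 29 28
f 28 29 30
f 28 30 20
f 29 17 31
f 29 31 30
f 30 31 32
f 30 32 20
f 31 17 33
f 31 33 32
f 32 33 34
f 32 34 20
f 33 17 35
f 33 35 34
f 34 35 36
f 34 36 20
f 35 17 37
f 35 37 36
f 36 37 38
f 36 38 20
f 37 17 39
f 37 39 38
f 38 39 40
f 38 40 20
f 39 17 41
f 39 41 40
f 40 41 42
f 40 42 20
f 41 17 18
f 41 18 42
f 42 18 19
f 42 19 20
f 44 46 43
f 47 44 43
f 43 46 45
f 45 47 43
f 44 50 46
f 48 44 47
f 48 50 44
f 46 50 45
f 49 47 45
f 45 50 49
f 49 48 47
f 50 48 49
f 51 62 56
f 51 56 52
f 51 52 58
f 51 58 61
f 51 61 62
f 52 56 60
f 56 62 55
f 62 61 53
f 61 58 57
f 58 52 59
f 54 60 55
f 54 55 53
f 54 53 57
f 54 57 59
f 54 59 60
f 55 60 56
f 53 55 62
f 57 53 61
f 59 57 58
f 60 59 52



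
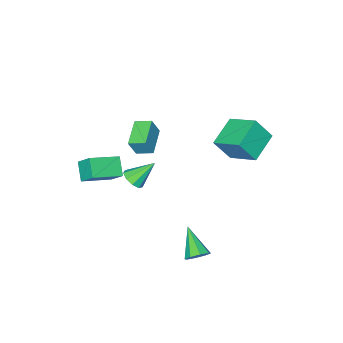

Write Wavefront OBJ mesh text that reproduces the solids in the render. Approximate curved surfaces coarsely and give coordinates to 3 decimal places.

v 1.031 -2.721 -1.882
v 1.587 -2.149 -1.689
v -0.131 -2.039 -0.558
v 1.244 -1.956 -2.089
v 0.802 -2.121 -2.392
v 0.467 -2.566 -2.457
v 0.397 -3.084 -2.253
v 0.623 -3.432 -1.875
v 1.041 -3.447 -1.501
v 1.454 -3.122 -1.305
v 1.67 -2.609 -1.38
v 2.263 4.399 -3.498
v 2.632 3.863 -3.963
v 1.637 2.841 -2.202
v 2.997 4.082 -3.523
v 2.932 4.487 -3.068
v 2.475 4.84 -2.865
v 1.894 4.934 -3.032
v 1.529 4.715 -3.472
v 1.594 4.31 -3.927
v 2.051 3.958 -4.13
v 1.493 -4.479 -0.926
v 1.431 -3.463 0.064
v 2.046 -3.55 -1.846
v 1.984 -2.533 -0.856
v 3.416 -4.987 -0.284
v 3.354 -3.97 0.706
v 3.969 -4.057 -1.204
v 3.907 -3.041 -0.214
v 1.067 -1.755 3.338
v 1.596 -1.833 4.5
v 0.52 -0.852 3.648
v 1.05 -0.931 4.811
v 2.47 -0.709 2.769
v 3 -0.788 3.932
v 1.924 0.193 3.08
v 2.453 0.115 4.242
v -3.83 1.987 2.68
v -4.033 3.916 3.608
v -1.967 2.56 1.898
v -2.17 4.488 2.826
v -3.03 1.372 4.134
v -3.233 3.3 5.062
v -1.167 1.944 3.352
v -1.37 3.873 4.28
f 2 1 4
f 2 4 3
f 4 1 5
f 4 5 3
f 5 1 6
f 5 6 3
f 6 1 7
f 6 7 3
f 7 1 8
f 7 8 3
f 8 1 9
f 8 9 3
f 9 1 10
f 9 10 3
f 10 1 11
f 10 11 3
f 11 1 2
f 11 2 3
f 13 12 15
f 13 15 14
f 15 12 16
f 15 16 14
f 16 12 17
f 16 17 14
f 17 12 18
f 17 18 14
f 18 12 19
f 18 19 14
f 19 12 20
f 19 20 14
f 20 12 21
f 20 21 14
f 21 12 13
f 21 13 14
f 23 25 22
f 26 23 22
f 22 25 24
f 24 26 22
f 23 29 25
f 27 23 26
f 27 29 23
f 25 29 24
f 28 26 24
f 24 29 28
f 28 27 26
f 29 27 28
f 31 33 30
f 34 31 30
f 30 33 32
f 32 34 30
f 31 37 33
f 35 31 34
f 35 37 31
f 33 37 32
f 36 34 32
f 32 37 36
f 36 35 34
f 37 35 36
f 39 41 38
f 42 39 38
f 38 41 40
f 40 42 38
f 39 45 41
f 43 39 42
f 43 45 39
f 41 45 40
f 44 42 40
f 40 45 44
f 44 43 42
f 45 43 44



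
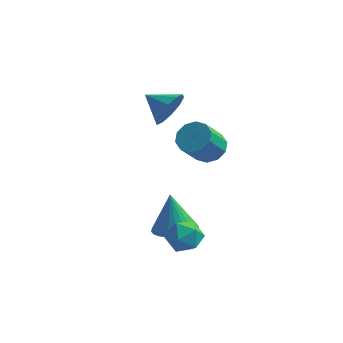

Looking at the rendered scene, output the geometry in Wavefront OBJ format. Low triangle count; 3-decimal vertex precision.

v -0.131 0.848 -4.649
v 0.818 0.561 -4.406
v -0.489 1.232 -2.791
v 0.87 0.949 -4.476
v 0.769 1.322 -4.573
v 0.532 1.623 -4.681
v 0.194 1.806 -4.784
v -0.194 1.842 -4.866
v -0.572 1.728 -4.916
v -0.883 1.48 -4.924
v -1.079 1.135 -4.891
v -1.131 0.747 -4.821
v -1.031 0.374 -4.724
v -0.793 0.073 -4.616
v -0.455 -0.109 -4.513
v -0.068 -0.146 -4.431
v 0.31 -0.032 -4.381
v 0.621 0.216 -4.373
v 0.108 -0.038 -3.649
v 0.924 0.131 -3.297
v 0.656 -1.191 -4.363
v 1.472 -1.022 -4.011
v 0.802 -1.315 -3.48
v 0.463 -0.603 -3.038
v 1.117 -0.457 -4.622
v 0.778 0.255 -4.18
v 1.547 -0.128 -3.898
v 1.352 -0.658 -3.192
v 0.228 -0.402 -4.468
v 0.033 -0.932 -3.762
v -1.166 3.064 1.246
v -0.761 3.563 1.985
v -2.394 3.336 1.734
v -0.857 3.95 1.529
v -1.07 3.997 0.964
v -1.321 3.689 0.507
v -1.512 3.141 0.332
v -1.57 2.564 0.506
v -1.475 2.178 0.963
v -1.261 2.13 1.528
v -1.011 2.439 1.985
v -0.82 2.986 2.159
v 0.228 4.214 -1.603
v 0.613 4.753 -1.054
v 0.216 3.764 0.193
v -0.168 3.226 -0.357
v 0.104 4.9 -1.099
v -0.293 3.911 0.148
v -0.357 4.785 -1.337
v -0.754 3.796 -0.09
v -0.595 4.452 -1.677
v -0.992 3.463 -0.43
v -0.518 4.029 -1.988
v -0.915 3.04 -0.741
v -0.156 3.676 -2.153
v -0.553 2.687 -0.906
v 0.353 3.529 -2.108
v -0.044 2.54 -0.861
v 0.814 3.644 -1.87
v 0.417 2.655 -0.623
v 1.052 3.977 -1.53
v 0.655 2.988 -0.283
v 0.975 4.4 -1.219
v 0.578 3.411 0.028
f 2 1 4
f 2 4 3
f 4 1 5
f 4 5 3
f 5 1 6
f 5 6 3
f 6 1 7
f 6 7 3
f 7 1 8
f 7 8 3
f 8 1 9
f 8 9 3
f 9 1 10
f 9 10 3
f 10 1 11
f 10 11 3
f 11 1 12
f 11 12 3
f 12 1 13
f 12 13 3
f 13 1 14
f 13 14 3
f 14 1 15
f 14 15 3
f 15 1 16
f 15 16 3
f 16 1 17
f 16 17 3
f 17 1 18
f 17 18 3
f 18 1 2
f 18 2 3
f 19 30 24
f 19 24 20
f 19 20 26
f 19 26 29
f 19 29 30
f 20 24 28
f 24 30 23
f 30 29 21
f 29 26 25
f 26 20 27
f 22 28 23
f 22 23 21
f 22 21 25
f 22 25 27
f 22 27 28
f 23 28 24
f 21 23 30
f 25 21 29
f 27 25 26
f 28 27 20
f 32 31 34
f 32 34 33
f 34 31 35
f 34 35 33
f 35 31 36
f 35 36 33
f 36 31 37
f 36 37 33
f 37 31 38
f 37 38 33
f 38 31 39
f 38 39 33
f 39 31 40
f 39 40 33
f 40 31 41
f 40 41 33
f 41 31 42
f 41 42 33
f 42 31 32
f 42 32 33
f 44 43 47
f 44 47 45
f 45 47 48
f 45 48 46
f 47 43 49
f 47 49 48
f 48 49 50
f 48 50 46
f 49 43 51
f 49 51 50
f 50 51 52
f 50 52 46
f 51 43 53
f 51 53 52
f 52 53 54
f 52 54 46
f 53 43 55
f 53 55 54
f 54 55 56
f 54 56 46
f 55 43 57
f 55 57 56
f 56 57 58
f 56 58 46
f 57 43 59
f 57 59 58
f 58 59 60
f 58 60 46
f 59 43 61
f 59 61 60
f 60 61 62
f 60 62 46
f 61 43 63
f 61 63 62
f 62 63 64
f 62 64 46
f 63 43 44
f 63 44 64
f 64 44 45
f 64 45 46



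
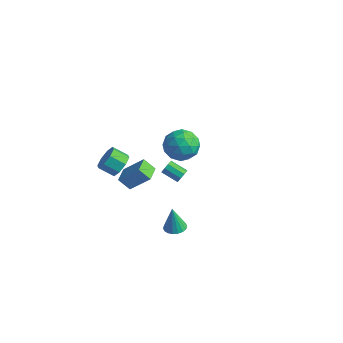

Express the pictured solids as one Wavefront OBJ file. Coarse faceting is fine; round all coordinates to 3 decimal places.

v -1.904 -3.472 -0.847
v -0.827 -2.882 0.371
v -2.418 -2.488 -0.869
v -1.34 -1.899 0.35
v -1.28 -3.161 -1.55
v -0.202 -2.572 -0.331
v -1.793 -2.178 -1.571
v -0.716 -1.588 -0.353
v 2.789 -3.776 -2.019
v 3.137 -4.359 -1.986
v 2.591 -3.804 -0.421
v 3.353 -4.15 -1.956
v 3.458 -3.866 -1.937
v 3.43 -3.565 -1.936
v 3.275 -3.305 -1.95
v 3.024 -3.139 -1.978
v 2.726 -3.099 -2.014
v 2.441 -3.192 -2.051
v 2.225 -3.402 -2.082
v 2.12 -3.685 -2.1
v 2.148 -3.986 -2.102
v 2.303 -4.246 -2.087
v 2.554 -4.412 -2.059
v 2.852 -4.453 -2.023
v -1.535 -3.591 0.818
v -1.033 -4.249 0.965
v -1.804 -4.706 1.549
v -2.305 -4.049 1.402
v -0.97 -3.788 1.409
v -1.741 -4.245 1.993
v -1.238 -3.211 1.506
v -2.009 -3.669 2.09
v -1.68 -2.858 1.201
v -2.451 -3.315 1.785
v -2.036 -2.934 0.671
v -2.807 -3.391 1.255
v -2.099 -3.395 0.227
v -2.87 -3.852 0.811
v -1.831 -3.971 0.13
v -2.602 -4.429 0.714
v -1.389 -4.325 0.435
v -2.16 -4.782 1.019
v -1.357 1.481 -3.625
v -1.121 1.369 -3.187
v -2.168 1.086 -2.697
v -2.403 1.199 -3.135
v -1.213 1.706 -3.19
v -2.26 1.423 -2.7
v -1.373 1.937 -3.397
v -2.42 1.654 -2.907
v -1.524 1.955 -3.71
v -2.571 1.673 -3.22
v -1.598 1.752 -3.984
v -2.644 1.469 -3.494
v -1.558 1.422 -4.09
v -2.605 1.139 -3.6
v -1.424 1.12 -3.978
v -2.471 0.837 -3.488
v -1.259 0.987 -3.701
v -2.306 0.704 -3.211
v -1.139 1.085 -3.389
v -2.186 0.802 -2.899
v -4.088 4.494 -2.738
v -2.975 4.767 -3.184
v -4.305 3.093 -4.136
v -3.192 3.366 -4.582
v -3.298 2.825 -3.482
v -3.164 3.691 -2.618
v -4.116 4.169 -4.702
v -3.982 5.035 -3.838
v -2.992 4.566 -4.398
v -2.486 3.735 -3.644
v -4.794 4.125 -3.676
v -4.288 3.294 -2.922
v -3.513 4.753 -2.839
v -3.767 3.107 -4.481
v -3.83 2.789 -3.835
v -3.176 2.949 -4.097
v -3.624 4.121 -2.506
v -2.969 4.281 -2.768
v -3.16 3.14 -2.943
v -4.311 3.579 -4.552
v -3.656 3.739 -4.814
v -4.104 4.911 -3.223
v -3.45 5.071 -3.485
v -4.12 4.72 -4.377
v -2.868 4.795 -3.814
v -2.995 3.972 -4.635
v -3.539 4.444 -4.706
v -3.46 4.953 -4.198
v -2.571 4.307 -3.371
v -2.698 3.484 -4.192
v -2.761 3.166 -3.546
v -2.682 3.675 -3.038
v -2.581 4.189 -4.084
v -4.582 4.376 -3.128
v -4.709 3.553 -3.949
v -4.598 4.185 -4.282
v -4.519 4.694 -3.774
v -4.285 3.888 -2.685
v -4.412 3.065 -3.506
v -3.82 2.907 -3.122
v -3.741 3.416 -2.614
v -4.699 3.671 -3.236
f 2 4 1
f 5 2 1
f 1 4 3
f 3 5 1
f 2 8 4
f 6 2 5
f 6 8 2
f 4 8 3
f 7 5 3
f 3 8 7
f 7 6 5
f 8 6 7
f 10 9 12
f 10 12 11
f 12 9 13
f 12 13 11
f 13 9 14
f 13 14 11
f 14 9 15
f 14 15 11
f 15 9 16
f 15 16 11
f 16 9 17
f 16 17 11
f 17 9 18
f 17 18 11
f 18 9 19
f 18 19 11
f 19 9 20
f 19 20 11
f 20 9 21
f 20 21 11
f 21 9 22
f 21 22 11
f 22 9 23
f 22 23 11
f 23 9 24
f 23 24 11
f 24 9 10
f 24 10 11
f 26 25 29
f 26 29 27
f 27 29 30
f 27 30 28
f 29 25 31
f 29 31 30
f 30 31 32
f 30 32 28
f 31 25 33
f 31 33 32
f 32 33 34
f 32 34 28
f 33 25 35
f 33 35 34
f 34 35 36
f 34 36 28
f 35 25 37
f 35 37 36
f 36 37 38
f 36 38 28
f 37 25 39
f 37 39 38
f 38 39 40
f 38 40 28
f 39 25 41
f 39 41 40
f 40 41 42
f 40 42 28
f 41 25 26
f 41 26 42
f 42 26 27
f 42 27 28
f 44 43 47
f 44 47 45
f 45 47 48
f 45 48 46
f 47 43 49
f 47 49 48
f 48 49 50
f 48 50 46
f 49 43 51
f 49 51 50
f 50 51 52
f 50 52 46
f 51 43 53
f 51 53 52
f 52 53 54
f 52 54 46
f 53 43 55
f 53 55 54
f 54 55 56
f 54 56 46
f 55 43 57
f 55 57 56
f 56 57 58
f 56 58 46
f 57 43 59
f 57 59 58
f 58 59 60
f 58 60 46
f 59 43 61
f 59 61 60
f 60 61 62
f 60 62 46
f 61 43 44
f 61 44 62
f 62 44 45
f 62 45 46
f 63 100 79
f 100 74 103
f 79 103 68
f 100 103 79
f 63 79 75
f 79 68 80
f 75 80 64
f 79 80 75
f 63 75 84
f 75 64 85
f 84 85 70
f 75 85 84
f 63 84 96
f 84 70 99
f 96 99 73
f 84 99 96
f 63 96 100
f 96 73 104
f 100 104 74
f 96 104 100
f 64 80 91
f 80 68 94
f 91 94 72
f 80 94 91
f 68 103 81
f 103 74 102
f 81 102 67
f 103 102 81
f 74 104 101
f 104 73 97
f 101 97 65
f 104 97 101
f 73 99 98
f 99 70 86
f 98 86 69
f 99 86 98
f 70 85 90
f 85 64 87
f 90 87 71
f 85 87 90
f 66 92 78
f 92 72 93
f 78 93 67
f 92 93 78
f 66 78 76
f 78 67 77
f 76 77 65
f 78 77 76
f 66 76 83
f 76 65 82
f 83 82 69
f 76 82 83
f 66 83 88
f 83 69 89
f 88 89 71
f 83 89 88
f 66 88 92
f 88 71 95
f 92 95 72
f 88 95 92
f 67 93 81
f 93 72 94
f 81 94 68
f 93 94 81
f 65 77 101
f 77 67 102
f 101 102 74
f 77 102 101
f 69 82 98
f 82 65 97
f 98 97 73
f 82 97 98
f 71 89 90
f 89 69 86
f 90 86 70
f 89 86 90
f 72 95 91
f 95 71 87
f 91 87 64
f 95 87 91



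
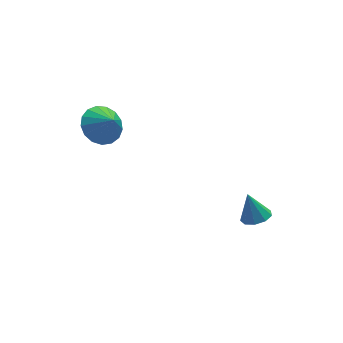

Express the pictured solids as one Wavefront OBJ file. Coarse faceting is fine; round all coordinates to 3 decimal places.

v 3.263 0.112 -3.929
v 3.824 -0.264 -3.68
v 3.037 0.608 -2.671
v 3.972 0.181 -3.829
v 3.788 0.594 -4.025
v 3.359 0.781 -4.176
v 2.884 0.655 -4.211
v 2.586 0.275 -4.114
v 2.605 -0.182 -3.93
v 2.932 -0.501 -3.746
v 3.413 -0.533 -3.647
v -2.283 4.209 0.817
v -1.319 4.442 0.627
v -1.957 3.551 1.663
v -1.459 4.779 0.943
v -1.788 4.986 1.231
v -2.23 5.015 1.424
v -2.685 4.859 1.478
v -3.047 4.554 1.381
v -3.234 4.17 1.154
v -3.204 3.796 0.851
v -2.963 3.515 0.539
v -2.565 3.394 0.292
v -2.104 3.46 0.165
v -1.683 3.697 0.187
v -1.4 4.051 0.354
f 2 1 4
f 2 4 3
f 4 1 5
f 4 5 3
f 5 1 6
f 5 6 3
f 6 1 7
f 6 7 3
f 7 1 8
f 7 8 3
f 8 1 9
f 8 9 3
f 9 1 10
f 9 10 3
f 10 1 11
f 10 11 3
f 11 1 2
f 11 2 3
f 13 12 15
f 13 15 14
f 15 12 16
f 15 16 14
f 16 12 17
f 16 17 14
f 17 12 18
f 17 18 14
f 18 12 19
f 18 19 14
f 19 12 20
f 19 20 14
f 20 12 21
f 20 21 14
f 21 12 22
f 21 22 14
f 22 12 23
f 22 23 14
f 23 12 24
f 23 24 14
f 24 12 25
f 24 25 14
f 25 12 26
f 25 26 14
f 26 12 13
f 26 13 14



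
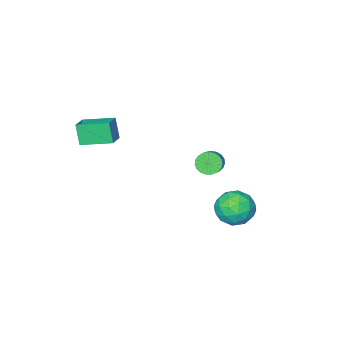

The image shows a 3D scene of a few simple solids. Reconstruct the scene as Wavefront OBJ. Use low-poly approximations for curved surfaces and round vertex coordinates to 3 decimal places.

v -2.79 -2.589 -3.285
v -2.319 -2.966 -3.376
v -1.639 -2.267 -2.746
v -2.11 -1.891 -2.655
v -2.299 -2.807 -3.573
v -1.619 -2.109 -2.944
v -2.363 -2.611 -3.72
v -1.684 -1.913 -3.091
v -2.502 -2.412 -3.792
v -1.823 -1.713 -3.163
v -2.691 -2.242 -3.777
v -2.011 -1.544 -3.147
v -2.896 -2.133 -3.676
v -2.217 -1.435 -3.046
v -3.083 -2.103 -3.507
v -2.404 -1.405 -2.878
v -3.22 -2.157 -3.3
v -2.54 -1.458 -2.671
v -3.282 -2.285 -3.091
v -2.602 -1.587 -2.461
v -3.259 -2.466 -2.915
v -2.579 -1.768 -2.285
v -3.155 -2.669 -2.802
v -2.475 -1.97 -2.173
v -2.988 -2.857 -2.774
v -2.308 -2.159 -2.144
v -2.786 -2.999 -2.833
v -2.107 -2.301 -2.204
v -2.585 -3.071 -2.971
v -1.906 -2.372 -2.342
v -2.42 -3.059 -3.163
v -1.74 -2.36 -2.534
v -1.292 1.826 -3.679
v -0.788 1.308 -3.036
v -2.052 0.532 -4.124
v -1.548 0.014 -3.481
v -2.204 0.657 -3.177
v -1.735 1.457 -2.902
v -1.105 0.383 -4.258
v -0.636 1.183 -3.983
v -0.673 0.417 -3.393
v -1.352 0.586 -2.725
v -1.488 1.254 -4.435
v -2.167 1.423 -3.767
v -0.973 1.68 -3.318
v -1.867 0.16 -3.842
v -2.253 0.537 -3.663
v -1.956 0.233 -3.285
v -1.529 1.768 -3.24
v -1.233 1.464 -2.862
v -2.066 1.081 -2.945
v -1.607 0.376 -4.298
v -1.311 0.072 -3.92
v -0.884 1.607 -3.875
v -0.587 1.303 -3.497
v -0.774 0.759 -4.215
v -0.609 0.852 -3.15
v -1.056 0.092 -3.412
v -0.796 0.309 -3.868
v -0.52 0.779 -3.707
v -1.009 0.952 -2.758
v -1.456 0.191 -3.019
v -1.841 0.569 -2.841
v -1.565 1.039 -2.679
v -0.941 0.428 -2.968
v -1.384 1.649 -4.141
v -1.831 0.888 -4.402
v -1.275 0.801 -4.481
v -0.999 1.271 -4.319
v -1.784 1.748 -3.748
v -2.231 0.988 -4.01
v -2.32 1.061 -3.453
v -2.044 1.531 -3.292
v -1.899 1.412 -4.192
v 2.223 -2.397 0.558
v 2.156 -2.781 1.575
v 2.89 -1.889 0.793
v 2.823 -2.273 1.811
v 3.177 -3.487 0.209
v 3.11 -3.871 1.227
v 3.844 -2.979 0.445
v 3.777 -3.363 1.462
f 2 1 5
f 2 5 3
f 3 5 6
f 3 6 4
f 5 1 7
f 5 7 6
f 6 7 8
f 6 8 4
f 7 1 9
f 7 9 8
f 8 9 10
f 8 10 4
f 9 1 11
f 9 11 10
f 10 11 12
f 10 12 4
f 11 1 13
f 11 13 12
f 12 13 14
f 12 14 4
f 13 1 15
f 13 15 14
f 14 15 16
f 14 16 4
f 15 1 17
f 15 17 16
f 16 17 18
f 16 18 4
f 17 1 19
f 17 19 18
f 18 19 20
f 18 20 4
f 19 1 21
f 19 21 20
f 20 21 22
f 20 22 4
f 21 1 23
f 21 23 22
f 22 23 24
f 22 24 4
f 23 1 25
f 23 25 24
f 24 25 26
f 24 26 4
f 25 1 27
f 25 27 26
f 26 27 28
f 26 28 4
f 27 1 29
f 27 29 28
f 28 29 30
f 28 30 4
f 29 1 31
f 29 31 30
f 30 31 32
f 30 32 4
f 31 1 2
f 31 2 32
f 32 2 3
f 32 3 4
f 33 70 49
f 70 44 73
f 49 73 38
f 70 73 49
f 33 49 45
f 49 38 50
f 45 50 34
f 49 50 45
f 33 45 54
f 45 34 55
f 54 55 40
f 45 55 54
f 33 54 66
f 54 40 69
f 66 69 43
f 54 69 66
f 33 66 70
f 66 43 74
f 70 74 44
f 66 74 70
f 34 50 61
f 50 38 64
f 61 64 42
f 50 64 61
f 38 73 51
f 73 44 72
f 51 72 37
f 73 72 51
f 44 74 71
f 74 43 67
f 71 67 35
f 74 67 71
f 43 69 68
f 69 40 56
f 68 56 39
f 69 56 68
f 40 55 60
f 55 34 57
f 60 57 41
f 55 57 60
f 36 62 48
f 62 42 63
f 48 63 37
f 62 63 48
f 36 48 46
f 48 37 47
f 46 47 35
f 48 47 46
f 36 46 53
f 46 35 52
f 53 52 39
f 46 52 53
f 36 53 58
f 53 39 59
f 58 59 41
f 53 59 58
f 36 58 62
f 58 41 65
f 62 65 42
f 58 65 62
f 37 63 51
f 63 42 64
f 51 64 38
f 63 64 51
f 35 47 71
f 47 37 72
f 71 72 44
f 47 72 71
f 39 52 68
f 52 35 67
f 68 67 43
f 52 67 68
f 41 59 60
f 59 39 56
f 60 56 40
f 59 56 60
f 42 65 61
f 65 41 57
f 61 57 34
f 65 57 61
f 76 78 75
f 79 76 75
f 75 78 77
f 77 79 75
f 76 82 78
f 80 76 79
f 80 82 76
f 78 82 77
f 81 79 77
f 77 82 81
f 81 80 79
f 82 80 81



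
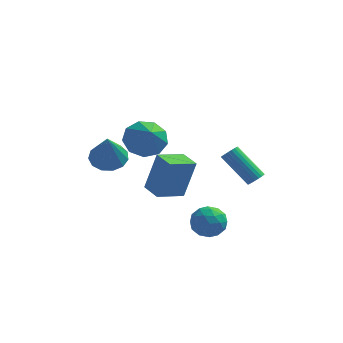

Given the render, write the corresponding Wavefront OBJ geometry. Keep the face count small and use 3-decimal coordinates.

v 3.722 0.441 -2.537
v 4.042 0.818 -2.376
v 2.617 1.395 -0.901
v 2.298 1.019 -1.063
v 3.926 0.92 -2.527
v 2.502 1.497 -1.053
v 3.775 0.938 -2.681
v 2.35 1.516 -1.206
v 3.615 0.871 -2.809
v 2.19 1.448 -1.335
v 3.473 0.73 -2.891
v 2.048 1.307 -1.417
v 3.374 0.538 -2.911
v 1.95 1.115 -1.437
v 3.336 0.33 -2.867
v 1.911 0.907 -1.393
v 3.364 0.141 -2.766
v 1.94 0.718 -1.291
v 3.455 0.004 -2.625
v 2.03 0.581 -1.15
v 3.591 -0.057 -2.469
v 2.166 0.52 -0.994
v 3.75 -0.032 -2.325
v 2.326 0.545 -0.85
v 3.905 0.074 -2.217
v 2.48 0.651 -0.743
v 4.028 0.245 -2.165
v 2.603 0.822 -0.691
v 4.098 0.449 -2.177
v 2.673 1.026 -0.703
v 4.103 0.652 -2.252
v 2.678 1.229 -0.777
v 1.894 -1.493 -3.938
v 2.594 -2.064 -3.593
v 1.086 -2.756 -4.387
v 1.786 -3.327 -4.042
v 1.232 -2.818 -3.433
v 1.732 -2.038 -3.156
v 1.948 -2.782 -4.824
v 2.448 -2.002 -4.547
v 2.628 -2.861 -4.141
v 2.185 -2.883 -3.281
v 1.495 -1.937 -4.699
v 1.052 -1.959 -3.839
v 2.315 -1.668 -3.726
v 1.365 -3.152 -4.254
v 1.039 -2.853 -3.896
v 1.451 -3.189 -3.693
v 1.808 -1.652 -3.469
v 2.22 -1.988 -3.266
v 1.419 -2.431 -3.172
v 1.46 -2.832 -4.714
v 1.872 -3.168 -4.511
v 2.229 -1.631 -4.287
v 2.641 -1.967 -4.084
v 2.261 -2.389 -4.808
v 2.746 -2.472 -3.845
v 2.271 -3.214 -4.109
v 2.367 -2.894 -4.569
v 2.66 -2.435 -4.406
v 2.486 -2.485 -3.34
v 2.011 -3.227 -3.603
v 1.686 -2.928 -3.246
v 1.98 -2.469 -3.083
v 2.506 -2.953 -3.662
v 1.669 -1.593 -4.377
v 1.194 -2.335 -4.64
v 1.7 -2.351 -4.897
v 1.994 -1.892 -4.734
v 1.409 -1.606 -3.871
v 0.934 -2.348 -4.135
v 1.02 -2.385 -3.574
v 1.313 -1.926 -3.411
v 1.174 -1.867 -4.318
v -1.035 -3.268 1.925
v -0.311 -3.663 1.212
v -0.545 -4.412 3.055
v 0.002 -3.124 1.622
v -0.17 -2.653 2.174
v -0.747 -2.47 2.609
v -1.458 -2.66 2.724
v -1.972 -3.135 2.466
v -2.047 -3.672 1.955
v -1.648 -4.021 1.429
v -0.962 -4.017 1.136
v -2.985 -2.406 0.012
v -2.197 -2.845 -0.316
v -2.795 -3.454 1.868
v -2.029 -2.39 -0.077
v -2.165 -1.94 0.191
v -2.561 -1.638 0.402
v -3.092 -1.58 0.489
v -3.589 -1.784 0.425
v -3.894 -2.186 0.229
v -3.91 -2.657 -0.035
v -3.633 -3.049 -0.285
v -3.15 -3.237 -0.44
v -2.614 -3.16 -0.452
v -1.056 -3.468 -1.235
v -0.513 -3.156 0.842
v 0.035 -2.456 -1.672
v 0.577 -2.144 0.406
v -0.297 -4.316 -1.306
v 0.245 -4.004 0.772
v 0.793 -3.304 -1.742
v 1.336 -2.992 0.335
f 2 1 5
f 2 5 3
f 3 5 6
f 3 6 4
f 5 1 7
f 5 7 6
f 6 7 8
f 6 8 4
f 7 1 9
f 7 9 8
f 8 9 10
f 8 10 4
f 9 1 11
f 9 11 10
f 10 11 12
f 10 12 4
f 11 1 13
f 11 13 12
f 12 13 14
f 12 14 4
f 13 1 15
f 13 15 14
f 14 15 16
f 14 16 4
f 15 1 17
f 15 17 16
f 16 17 18
f 16 18 4
f 17 1 19
f 17 19 18
f 18 19 20
f 18 20 4
f 19 1 21
f 19 21 20
f 20 21 22
f 20 22 4
f 21 1 23
f 21 23 22
f 22 23 24
f 22 24 4
f 23 1 25
f 23 25 24
f 24 25 26
f 24 26 4
f 25 1 27
f 25 27 26
f 26 27 28
f 26 28 4
f 27 1 29
f 27 29 28
f 28 29 30
f 28 30 4
f 29 1 31
f 29 31 30
f 30 31 32
f 30 32 4
f 31 1 2
f 31 2 32
f 32 2 3
f 32 3 4
f 33 70 49
f 70 44 73
f 49 73 38
f 70 73 49
f 33 49 45
f 49 38 50
f 45 50 34
f 49 50 45
f 33 45 54
f 45 34 55
f 54 55 40
f 45 55 54
f 33 54 66
f 54 40 69
f 66 69 43
f 54 69 66
f 33 66 70
f 66 43 74
f 70 74 44
f 66 74 70
f 34 50 61
f 50 38 64
f 61 64 42
f 50 64 61
f 38 73 51
f 73 44 72
f 51 72 37
f 73 72 51
f 44 74 71
f 74 43 67
f 71 67 35
f 74 67 71
f 43 69 68
f 69 40 56
f 68 56 39
f 69 56 68
f 40 55 60
f 55 34 57
f 60 57 41
f 55 57 60
f 36 62 48
f 62 42 63
f 48 63 37
f 62 63 48
f 36 48 46
f 48 37 47
f 46 47 35
f 48 47 46
f 36 46 53
f 46 35 52
f 53 52 39
f 46 52 53
f 36 53 58
f 53 39 59
f 58 59 41
f 53 59 58
f 36 58 62
f 58 41 65
f 62 65 42
f 58 65 62
f 37 63 51
f 63 42 64
f 51 64 38
f 63 64 51
f 35 47 71
f 47 37 72
f 71 72 44
f 47 72 71
f 39 52 68
f 52 35 67
f 68 67 43
f 52 67 68
f 41 59 60
f 59 39 56
f 60 56 40
f 59 56 60
f 42 65 61
f 65 41 57
f 61 57 34
f 65 57 61
f 76 75 78
f 76 78 77
f 78 75 79
f 78 79 77
f 79 75 80
f 79 80 77
f 80 75 81
f 80 81 77
f 81 75 82
f 81 82 77
f 82 75 83
f 82 83 77
f 83 75 84
f 83 84 77
f 84 75 85
f 84 85 77
f 85 75 76
f 85 76 77
f 87 86 89
f 87 89 88
f 89 86 90
f 89 90 88
f 90 86 91
f 90 91 88
f 91 86 92
f 91 92 88
f 92 86 93
f 92 93 88
f 93 86 94
f 93 94 88
f 94 86 95
f 94 95 88
f 95 86 96
f 95 96 88
f 96 86 97
f 96 97 88
f 97 86 98
f 97 98 88
f 98 86 87
f 98 87 88
f 100 102 99
f 103 100 99
f 99 102 101
f 101 103 99
f 100 106 102
f 104 100 103
f 104 106 100
f 102 106 101
f 105 103 101
f 101 106 105
f 105 104 103
f 106 104 105



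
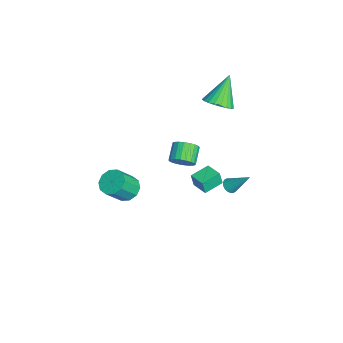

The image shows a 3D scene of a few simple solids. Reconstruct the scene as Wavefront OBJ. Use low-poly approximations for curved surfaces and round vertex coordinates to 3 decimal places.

v -2.789 2.423 3.026
v -2.105 3.131 3.129
v -3.851 3.197 4.754
v -2.359 3.305 2.895
v -2.679 3.344 2.682
v -3.015 3.243 2.52
v -3.317 3.018 2.436
v -3.538 2.701 2.442
v -3.646 2.343 2.536
v -3.623 1.996 2.705
v -3.473 1.715 2.924
v -3.219 1.541 3.157
v -2.9 1.502 3.371
v -2.564 1.603 3.532
v -2.262 1.828 3.617
v -2.041 2.145 3.611
v -1.933 2.503 3.517
v -1.956 2.85 3.347
v 0.56 1.758 -0.551
v 0.568 1.585 0.353
v 1.486 2.344 -0.445
v 1.493 2.17 0.458
v 1.247 0.71 -0.758
v 1.254 0.536 0.145
v 2.172 1.295 -0.653
v 2.18 1.122 0.251
v 2.619 -3.192 0.522
v 3.219 -3.542 -0.001
v 3.821 -4.418 1.274
v 3.221 -4.068 1.798
v 3.425 -3.093 0.21
v 4.027 -3.968 1.485
v 3.322 -2.681 0.541
v 3.925 -3.556 1.816
v 2.952 -2.465 0.864
v 3.554 -3.34 2.14
v 2.454 -2.527 1.057
v 3.056 -3.402 2.333
v 2.019 -2.842 1.046
v 2.621 -3.718 2.321
v 1.813 -3.292 0.835
v 2.415 -4.167 2.11
v 1.915 -3.704 0.504
v 2.518 -4.579 1.779
v 2.286 -3.92 0.18
v 2.888 -4.795 1.456
v 2.784 -3.858 -0.013
v 3.386 -4.733 1.263
v 0.415 0.09 0.618
v 0.887 0.281 1.235
v -0.103 0.581 1.9
v -0.575 0.39 1.282
v 0.866 0.57 1.072
v -0.125 0.87 1.737
v 0.766 0.776 0.831
v -0.224 1.076 1.496
v 0.606 0.864 0.553
v -0.384 1.164 1.218
v 0.413 0.818 0.286
v -0.577 1.118 0.951
v 0.22 0.646 0.076
v -0.77 0.946 0.741
v 0.061 0.378 -0.04
v -0.929 0.678 0.625
v -0.037 0.06 -0.042
v -1.027 0.36 0.623
v -0.056 -0.253 0.07
v -1.047 0.047 0.735
v 0.005 -0.506 0.276
v -0.985 -0.206 0.941
v 0.138 -0.657 0.542
v -0.852 -0.357 1.207
v 0.319 -0.678 0.82
v -0.672 -0.378 1.485
v 0.516 -0.566 1.064
v -0.474 -0.266 1.729
v 0.696 -0.341 1.23
v -0.295 -0.041 1.895
v 0.827 -0.042 1.291
v -0.163 0.258 1.955
v -2.382 3.195 -4.601
v -2.15 3.523 -4.976
v -1.778 4.325 -3.239
v -2.375 3.617 -4.954
v -2.602 3.627 -4.862
v -2.785 3.551 -4.718
v -2.888 3.405 -4.551
v -2.891 3.218 -4.394
v -2.794 3.026 -4.278
v -2.615 2.867 -4.226
v -2.39 2.773 -4.248
v -2.163 2.763 -4.34
v -1.98 2.839 -4.484
v -1.877 2.985 -4.651
v -1.873 3.173 -4.808
v -1.971 3.365 -4.924
f 2 1 4
f 2 4 3
f 4 1 5
f 4 5 3
f 5 1 6
f 5 6 3
f 6 1 7
f 6 7 3
f 7 1 8
f 7 8 3
f 8 1 9
f 8 9 3
f 9 1 10
f 9 10 3
f 10 1 11
f 10 11 3
f 11 1 12
f 11 12 3
f 12 1 13
f 12 13 3
f 13 1 14
f 13 14 3
f 14 1 15
f 14 15 3
f 15 1 16
f 15 16 3
f 16 1 17
f 16 17 3
f 17 1 18
f 17 18 3
f 18 1 2
f 18 2 3
f 20 22 19
f 23 20 19
f 19 22 21
f 21 23 19
f 20 26 22
f 24 20 23
f 24 26 20
f 22 26 21
f 25 23 21
f 21 26 25
f 25 24 23
f 26 24 25
f 28 27 31
f 28 31 29
f 29 31 32
f 29 32 30
f 31 27 33
f 31 33 32
f 32 33 34
f 32 34 30
f 33 27 35
f 33 35 34
f 34 35 36
f 34 36 30
f 35 27 37
f 35 37 36
f 36 37 38
f 36 38 30
f 37 27 39
f 37 39 38
f 38 39 40
f 38 40 30
f 39 27 41
f 39 41 40
f 40 41 42
f 40 42 30
f 41 27 43
f 41 43 42
f 42 43 44
f 42 44 30
f 43 27 45
f 43 45 44
f 44 45 46
f 44 46 30
f 45 27 47
f 45 47 46
f 46 47 48
f 46 48 30
f 47 27 28
f 47 28 48
f 48 28 29
f 48 29 30
f 50 49 53
f 50 53 51
f 51 53 54
f 51 54 52
f 53 49 55
f 53 55 54
f 54 55 56
f 54 56 52
f 55 49 57
f 55 57 56
f 56 57 58
f 56 58 52
f 57 49 59
f 57 59 58
f 58 59 60
f 58 60 52
f 59 49 61
f 59 61 60
f 60 61 62
f 60 62 52
f 61 49 63
f 61 63 62
f 62 63 64
f 62 64 52
f 63 49 65
f 63 65 64
f 64 65 66
f 64 66 52
f 65 49 67
f 65 67 66
f 66 67 68
f 66 68 52
f 67 49 69
f 67 69 68
f 68 69 70
f 68 70 52
f 69 49 71
f 69 71 70
f 70 71 72
f 70 72 52
f 71 49 73
f 71 73 72
f 72 73 74
f 72 74 52
f 73 49 75
f 73 75 74
f 74 75 76
f 74 76 52
f 75 49 77
f 75 77 76
f 76 77 78
f 76 78 52
f 77 49 79
f 77 79 78
f 78 79 80
f 78 80 52
f 79 49 50
f 79 50 80
f 80 50 51
f 80 51 52
f 82 81 84
f 82 84 83
f 84 81 85
f 84 85 83
f 85 81 86
f 85 86 83
f 86 81 87
f 86 87 83
f 87 81 88
f 87 88 83
f 88 81 89
f 88 89 83
f 89 81 90
f 89 90 83
f 90 81 91
f 90 91 83
f 91 81 92
f 91 92 83
f 92 81 93
f 92 93 83
f 93 81 94
f 93 94 83
f 94 81 95
f 94 95 83
f 95 81 96
f 95 96 83
f 96 81 82
f 96 82 83



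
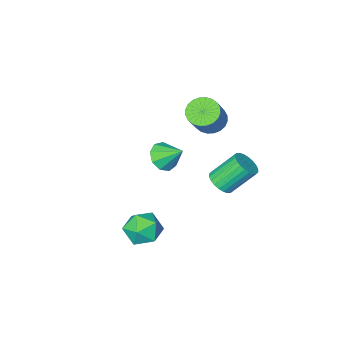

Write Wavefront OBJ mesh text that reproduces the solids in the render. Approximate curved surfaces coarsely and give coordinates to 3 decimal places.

v -2.157 -2.829 -0.767
v -1.405 -2.916 -1.175
v -0.491 -2.119 0.339
v -1.243 -2.031 0.747
v -1.5 -2.611 -1.278
v -0.586 -1.814 0.236
v -1.695 -2.34 -1.303
v -0.781 -1.542 0.211
v -1.961 -2.142 -1.247
v -1.047 -1.345 0.267
v -2.256 -2.049 -1.117
v -1.342 -1.252 0.397
v -2.536 -2.075 -0.935
v -1.622 -1.278 0.58
v -2.759 -2.216 -0.727
v -1.845 -1.419 0.788
v -2.89 -2.449 -0.524
v -1.976 -1.652 0.99
v -2.909 -2.741 -0.359
v -1.995 -1.944 1.155
v -2.814 -3.046 -0.256
v -1.9 -2.249 1.258
v -2.619 -3.318 -0.231
v -1.705 -2.52 1.283
v -2.353 -3.515 -0.287
v -1.439 -2.718 1.227
v -2.058 -3.608 -0.417
v -1.144 -2.811 1.097
v -1.778 -3.582 -0.6
v -0.864 -2.785 0.915
v -1.555 -3.441 -0.808
v -0.641 -2.644 0.707
v -1.424 -3.208 -1.01
v -0.51 -2.411 0.504
v 3.006 1.669 -3.347
v 3.537 1.885 -2.491
v 4.283 0.755 -3.909
v 4.814 0.971 -3.053
v 3.983 0.362 -3.005
v 3.195 0.927 -2.658
v 4.625 1.713 -3.742
v 3.837 2.278 -3.395
v 4.538 1.911 -2.735
v 4.141 1.077 -2.279
v 3.679 1.563 -4.121
v 3.282 0.729 -3.665
v 0.175 1.992 -0.953
v 0.731 2.337 -0.629
v -0.34 2.833 0.677
v -0.895 2.488 0.353
v 0.625 2.544 -0.794
v -0.445 3.04 0.512
v 0.451 2.667 -0.983
v -0.619 3.163 0.323
v 0.236 2.687 -1.168
v -0.835 3.183 0.138
v 0.01 2.601 -1.32
v -1.06 3.098 -0.014
v -0.19 2.423 -1.416
v -1.26 2.919 -0.11
v -0.334 2.179 -1.441
v -1.405 2.675 -0.135
v -0.401 1.906 -1.393
v -1.471 2.402 -0.087
v -0.38 1.647 -1.277
v -1.451 2.143 0.029
v -0.275 1.44 -1.112
v -1.345 1.936 0.194
v -0.101 1.317 -0.923
v -1.171 1.813 0.383
v 0.115 1.297 -0.738
v -0.956 1.793 0.568
v 0.34 1.382 -0.586
v -0.73 1.879 0.72
v 0.54 1.561 -0.49
v -0.53 2.057 0.816
v 0.685 1.805 -0.465
v -0.386 2.301 0.841
v 0.751 2.078 -0.513
v -0.319 2.574 0.793
v -0.254 -4.071 -3.739
v 0.573 -3.774 -3.598
v -0.766 -3.089 -2.801
v 0.317 -3.468 -4.058
v -0.206 -3.444 -4.368
v -0.751 -3.713 -4.384
v -1.065 -4.149 -4.098
v -0.999 -4.549 -3.644
v -0.585 -4.725 -3.234
v -0.016 -4.595 -3.06
v 0.441 -4.219 -3.204
f 2 1 5
f 2 5 3
f 3 5 6
f 3 6 4
f 5 1 7
f 5 7 6
f 6 7 8
f 6 8 4
f 7 1 9
f 7 9 8
f 8 9 10
f 8 10 4
f 9 1 11
f 9 11 10
f 10 11 12
f 10 12 4
f 11 1 13
f 11 13 12
f 12 13 14
f 12 14 4
f 13 1 15
f 13 15 14
f 14 15 16
f 14 16 4
f 15 1 17
f 15 17 16
f 16 17 18
f 16 18 4
f 17 1 19
f 17 19 18
f 18 19 20
f 18 20 4
f 19 1 21
f 19 21 20
f 20 21 22
f 20 22 4
f 21 1 23
f 21 23 22
f 22 23 24
f 22 24 4
f 23 1 25
f 23 25 24
f 24 25 26
f 24 26 4
f 25 1 27
f 25 27 26
f 26 27 28
f 26 28 4
f 27 1 29
f 27 29 28
f 28 29 30
f 28 30 4
f 29 1 31
f 29 31 30
f 30 31 32
f 30 32 4
f 31 1 33
f 31 33 32
f 32 33 34
f 32 34 4
f 33 1 2
f 33 2 34
f 34 2 3
f 34 3 4
f 35 46 40
f 35 40 36
f 35 36 42
f 35 42 45
f 35 45 46
f 36 40 44
f 40 46 39
f 46 45 37
f 45 42 41
f 42 36 43
f 38 44 39
f 38 39 37
f 38 37 41
f 38 41 43
f 38 43 44
f 39 44 40
f 37 39 46
f 41 37 45
f 43 41 42
f 44 43 36
f 48 47 51
f 48 51 49
f 49 51 52
f 49 52 50
f 51 47 53
f 51 53 52
f 52 53 54
f 52 54 50
f 53 47 55
f 53 55 54
f 54 55 56
f 54 56 50
f 55 47 57
f 55 57 56
f 56 57 58
f 56 58 50
f 57 47 59
f 57 59 58
f 58 59 60
f 58 60 50
f 59 47 61
f 59 61 60
f 60 61 62
f 60 62 50
f 61 47 63
f 61 63 62
f 62 63 64
f 62 64 50
f 63 47 65
f 63 65 64
f 64 65 66
f 64 66 50
f 65 47 67
f 65 67 66
f 66 67 68
f 66 68 50
f 67 47 69
f 67 69 68
f 68 69 70
f 68 70 50
f 69 47 71
f 69 71 70
f 70 71 72
f 70 72 50
f 71 47 73
f 71 73 72
f 72 73 74
f 72 74 50
f 73 47 75
f 73 75 74
f 74 75 76
f 74 76 50
f 75 47 77
f 75 77 76
f 76 77 78
f 76 78 50
f 77 47 79
f 77 79 78
f 78 79 80
f 78 80 50
f 79 47 48
f 79 48 80
f 80 48 49
f 80 49 50
f 82 81 84
f 82 84 83
f 84 81 85
f 84 85 83
f 85 81 86
f 85 86 83
f 86 81 87
f 86 87 83
f 87 81 88
f 87 88 83
f 88 81 89
f 88 89 83
f 89 81 90
f 89 90 83
f 90 81 91
f 90 91 83
f 91 81 82
f 91 82 83



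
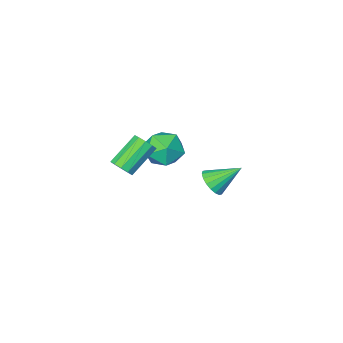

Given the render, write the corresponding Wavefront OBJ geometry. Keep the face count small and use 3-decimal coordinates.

v 3.542 -2.345 1.363
v 3.893 -2.631 1.741
v 2.589 -2.862 2.775
v 2.238 -2.575 2.397
v 3.899 -2.277 1.828
v 2.595 -2.508 2.862
v 3.769 -1.949 1.737
v 2.465 -2.179 2.771
v 3.552 -1.772 1.503
v 2.248 -2.002 2.537
v 3.331 -1.814 1.216
v 2.028 -2.044 2.25
v 3.191 -2.058 0.985
v 1.887 -2.289 2.019
v 3.185 -2.412 0.898
v 1.881 -2.643 1.932
v 3.315 -2.741 0.989
v 2.011 -2.971 2.023
v 3.532 -2.918 1.223
v 2.228 -3.148 2.257
v 3.752 -2.876 1.51
v 2.449 -3.106 2.544
v 1.981 2.246 2.91
v 2.335 2.033 3.45
v 0.979 2.814 3.79
v 2.448 2.31 3.4
v 2.468 2.573 3.253
v 2.392 2.772 3.038
v 2.234 2.867 2.797
v 2.026 2.838 2.579
v 1.81 2.692 2.426
v 1.627 2.458 2.37
v 1.514 2.182 2.42
v 1.494 1.918 2.567
v 1.57 1.719 2.782
v 1.728 1.625 3.022
v 1.935 1.653 3.24
v 2.152 1.799 3.393
v 0.577 -2.942 0.208
v 1.344 -2.404 0.637
v 0.616 -4.016 1.483
v 1.383 -3.478 1.912
v 0.435 -3.075 1.863
v 0.411 -2.412 1.075
v 1.549 -4.008 1.045
v 1.525 -3.345 0.257
v 1.944 -3.063 1.154
v 1.256 -2.486 1.661
v 0.704 -3.934 0.459
v 0.016 -3.357 0.966
f 2 1 5
f 2 5 3
f 3 5 6
f 3 6 4
f 5 1 7
f 5 7 6
f 6 7 8
f 6 8 4
f 7 1 9
f 7 9 8
f 8 9 10
f 8 10 4
f 9 1 11
f 9 11 10
f 10 11 12
f 10 12 4
f 11 1 13
f 11 13 12
f 12 13 14
f 12 14 4
f 13 1 15
f 13 15 14
f 14 15 16
f 14 16 4
f 15 1 17
f 15 17 16
f 16 17 18
f 16 18 4
f 17 1 19
f 17 19 18
f 18 19 20
f 18 20 4
f 19 1 21
f 19 21 20
f 20 21 22
f 20 22 4
f 21 1 2
f 21 2 22
f 22 2 3
f 22 3 4
f 24 23 26
f 24 26 25
f 26 23 27
f 26 27 25
f 27 23 28
f 27 28 25
f 28 23 29
f 28 29 25
f 29 23 30
f 29 30 25
f 30 23 31
f 30 31 25
f 31 23 32
f 31 32 25
f 32 23 33
f 32 33 25
f 33 23 34
f 33 34 25
f 34 23 35
f 34 35 25
f 35 23 36
f 35 36 25
f 36 23 37
f 36 37 25
f 37 23 38
f 37 38 25
f 38 23 24
f 38 24 25
f 39 50 44
f 39 44 40
f 39 40 46
f 39 46 49
f 39 49 50
f 40 44 48
f 44 50 43
f 50 49 41
f 49 46 45
f 46 40 47
f 42 48 43
f 42 43 41
f 42 41 45
f 42 45 47
f 42 47 48
f 43 48 44
f 41 43 50
f 45 41 49
f 47 45 46
f 48 47 40



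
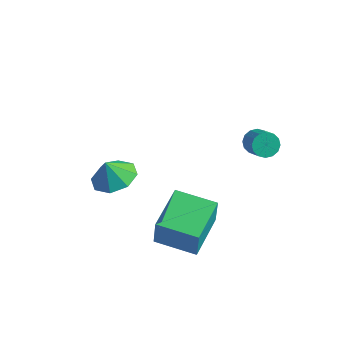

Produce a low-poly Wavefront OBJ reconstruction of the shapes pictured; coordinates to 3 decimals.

v 3.523 3.932 -1.341
v 3.709 3.632 -1.827
v 4.462 3.188 -1.264
v 4.277 3.488 -0.779
v 3.869 3.898 -1.831
v 4.622 3.454 -1.268
v 3.936 4.173 -1.704
v 4.69 3.729 -1.141
v 3.893 4.384 -1.48
v 4.646 3.94 -0.917
v 3.751 4.474 -1.219
v 4.504 4.029 -0.656
v 3.548 4.418 -0.99
v 4.301 3.974 -0.428
v 3.338 4.232 -0.856
v 4.091 3.788 -0.293
v 3.178 3.966 -0.852
v 3.931 3.522 -0.289
v 3.11 3.691 -0.979
v 3.864 3.247 -0.416
v 3.154 3.48 -1.203
v 3.907 3.036 -0.64
v 3.296 3.391 -1.464
v 4.049 2.946 -0.901
v 3.499 3.446 -1.692
v 4.252 3.002 -1.13
v -1.007 0.508 -3.671
v -0.059 0.199 -3.507
v -1.253 0.272 -2.689
v -0.157 0.95 -3.352
v -0.752 1.442 -3.383
v -1.497 1.387 -3.584
v -1.954 0.817 -3.835
v -1.857 0.066 -3.991
v -1.261 -0.426 -3.959
v -0.517 -0.371 -3.759
v 2.429 -1.356 -4.258
v 2.62 -1.488 -2.898
v 1.89 0.615 -3.991
v 2.081 0.482 -2.63
v 4.139 -0.862 -4.45
v 4.33 -0.995 -3.089
v 3.6 1.108 -4.182
v 3.791 0.976 -2.822
f 2 1 5
f 2 5 3
f 3 5 6
f 3 6 4
f 5 1 7
f 5 7 6
f 6 7 8
f 6 8 4
f 7 1 9
f 7 9 8
f 8 9 10
f 8 10 4
f 9 1 11
f 9 11 10
f 10 11 12
f 10 12 4
f 11 1 13
f 11 13 12
f 12 13 14
f 12 14 4
f 13 1 15
f 13 15 14
f 14 15 16
f 14 16 4
f 15 1 17
f 15 17 16
f 16 17 18
f 16 18 4
f 17 1 19
f 17 19 18
f 18 19 20
f 18 20 4
f 19 1 21
f 19 21 20
f 20 21 22
f 20 22 4
f 21 1 23
f 21 23 22
f 22 23 24
f 22 24 4
f 23 1 25
f 23 25 24
f 24 25 26
f 24 26 4
f 25 1 2
f 25 2 26
f 26 2 3
f 26 3 4
f 28 27 30
f 28 30 29
f 30 27 31
f 30 31 29
f 31 27 32
f 31 32 29
f 32 27 33
f 32 33 29
f 33 27 34
f 33 34 29
f 34 27 35
f 34 35 29
f 35 27 36
f 35 36 29
f 36 27 28
f 36 28 29
f 38 40 37
f 41 38 37
f 37 40 39
f 39 41 37
f 38 44 40
f 42 38 41
f 42 44 38
f 40 44 39
f 43 41 39
f 39 44 43
f 43 42 41
f 44 42 43

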